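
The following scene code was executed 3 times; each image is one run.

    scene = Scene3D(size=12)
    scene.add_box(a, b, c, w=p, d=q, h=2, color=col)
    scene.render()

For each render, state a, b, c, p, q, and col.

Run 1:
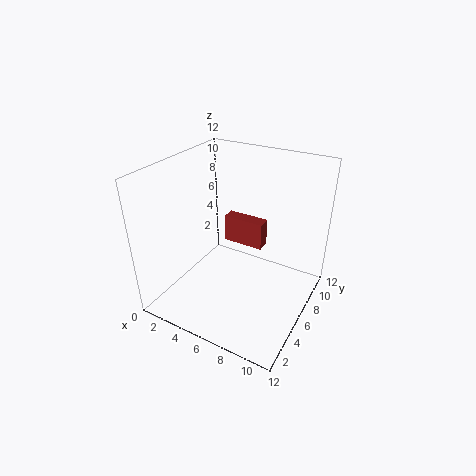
a = 6
b = 4
c = 7
p = 3
q = 1
col = 'brown'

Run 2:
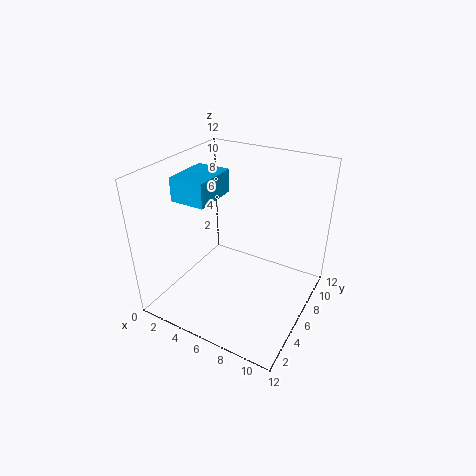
a = 1
b = 4
c = 9
p = 3
q = 4
col = 'deepskyblue'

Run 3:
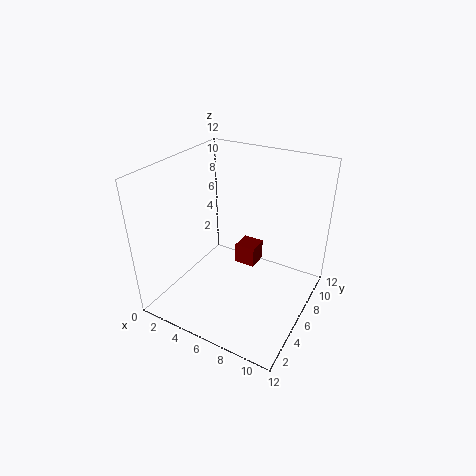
a = 4
b = 9
c = 1
p = 2
q = 2
col = 'maroon'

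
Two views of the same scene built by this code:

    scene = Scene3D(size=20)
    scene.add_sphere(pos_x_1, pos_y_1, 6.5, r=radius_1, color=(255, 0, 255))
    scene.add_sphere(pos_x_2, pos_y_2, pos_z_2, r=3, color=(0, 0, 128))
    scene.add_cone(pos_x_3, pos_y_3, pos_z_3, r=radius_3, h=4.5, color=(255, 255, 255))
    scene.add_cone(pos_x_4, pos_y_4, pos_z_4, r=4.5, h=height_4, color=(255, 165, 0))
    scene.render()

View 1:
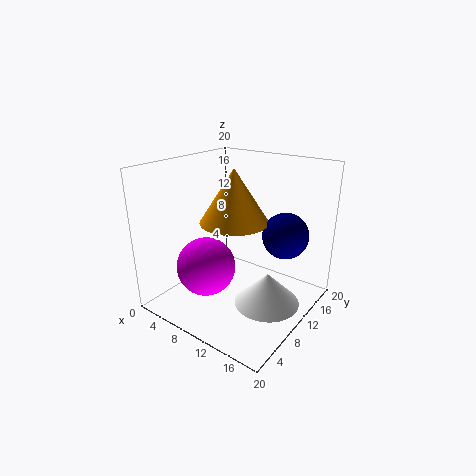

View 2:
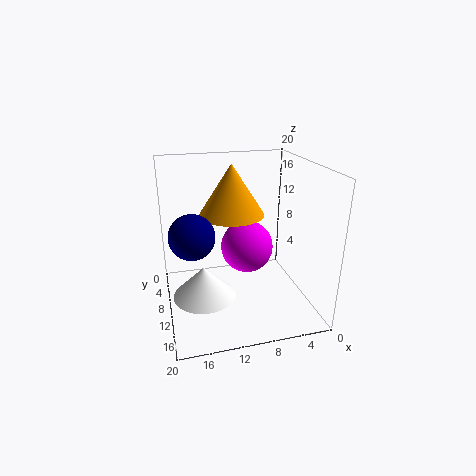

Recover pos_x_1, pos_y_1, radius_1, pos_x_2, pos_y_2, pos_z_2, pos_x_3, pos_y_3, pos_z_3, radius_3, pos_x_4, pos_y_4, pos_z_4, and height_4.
pos_x_1 = 7.5, pos_y_1 = 6, radius_1 = 4, pos_x_2 = 16.5, pos_y_2 = 11.5, pos_z_2 = 11.5, pos_x_3 = 15, pos_y_3 = 10, pos_z_3 = 1.5, radius_3 = 4.5, pos_x_4 = 10.5, pos_y_4 = 8.5, pos_z_4 = 13, height_4 = 7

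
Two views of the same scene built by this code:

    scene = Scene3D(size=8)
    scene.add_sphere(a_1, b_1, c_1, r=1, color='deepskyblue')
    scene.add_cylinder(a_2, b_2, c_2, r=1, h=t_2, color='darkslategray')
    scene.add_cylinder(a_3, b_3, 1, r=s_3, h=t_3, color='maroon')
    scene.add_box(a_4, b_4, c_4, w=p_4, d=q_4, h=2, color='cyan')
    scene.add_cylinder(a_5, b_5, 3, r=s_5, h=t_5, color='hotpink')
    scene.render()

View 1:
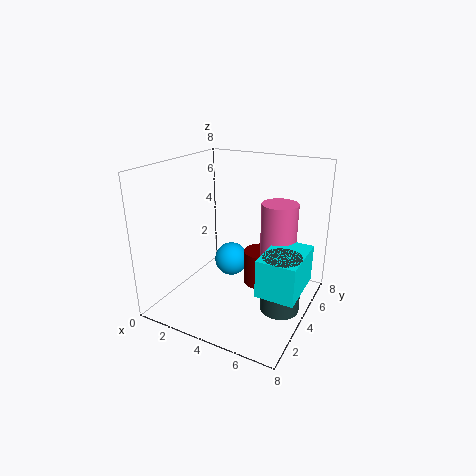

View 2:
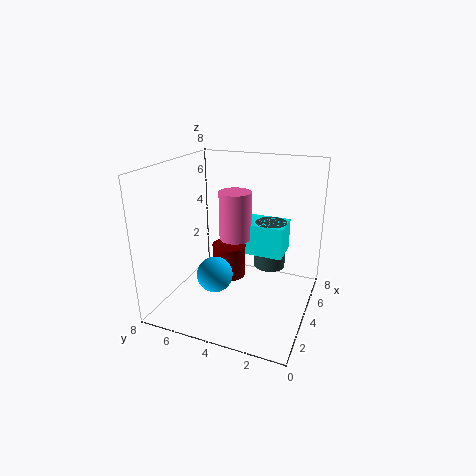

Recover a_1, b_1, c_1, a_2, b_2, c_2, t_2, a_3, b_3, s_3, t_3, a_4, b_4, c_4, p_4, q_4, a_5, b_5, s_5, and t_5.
a_1 = 3
b_1 = 5
c_1 = 2
a_2 = 7
b_2 = 3
c_2 = 1
t_2 = 3
a_3 = 5
b_3 = 5
s_3 = 1
t_3 = 2
a_4 = 6
b_4 = 2
c_4 = 2
p_4 = 2
q_4 = 3
a_5 = 6
b_5 = 5
s_5 = 1
t_5 = 3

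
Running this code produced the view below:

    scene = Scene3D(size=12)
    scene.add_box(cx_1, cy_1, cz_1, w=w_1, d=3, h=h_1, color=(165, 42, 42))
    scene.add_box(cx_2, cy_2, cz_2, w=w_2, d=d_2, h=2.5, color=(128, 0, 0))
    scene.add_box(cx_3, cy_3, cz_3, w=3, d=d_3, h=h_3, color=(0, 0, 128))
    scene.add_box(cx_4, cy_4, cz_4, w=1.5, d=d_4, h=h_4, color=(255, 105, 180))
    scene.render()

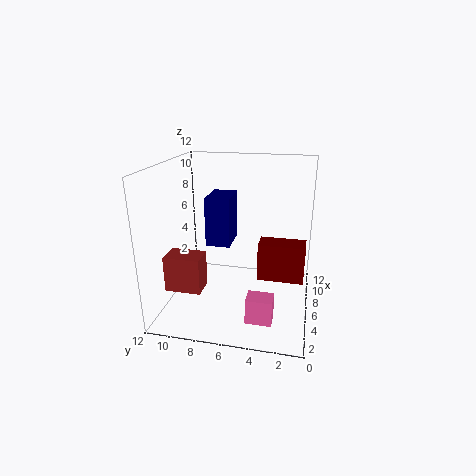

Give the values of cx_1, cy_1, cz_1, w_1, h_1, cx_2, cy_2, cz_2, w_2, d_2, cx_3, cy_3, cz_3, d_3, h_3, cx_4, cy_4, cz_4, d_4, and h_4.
cx_1 = 3, cy_1 = 8.5, cz_1 = 2, w_1 = 2, h_1 = 3, cx_2 = 0.5, cy_2 = 0.5, cz_2 = 5.5, w_2 = 1.5, d_2 = 3, cx_3 = 5, cy_3 = 6.5, cz_3 = 5.5, d_3 = 2, h_3 = 4, cx_4 = 1.5, cy_4 = 2.5, cz_4 = 1, d_4 = 2, h_4 = 2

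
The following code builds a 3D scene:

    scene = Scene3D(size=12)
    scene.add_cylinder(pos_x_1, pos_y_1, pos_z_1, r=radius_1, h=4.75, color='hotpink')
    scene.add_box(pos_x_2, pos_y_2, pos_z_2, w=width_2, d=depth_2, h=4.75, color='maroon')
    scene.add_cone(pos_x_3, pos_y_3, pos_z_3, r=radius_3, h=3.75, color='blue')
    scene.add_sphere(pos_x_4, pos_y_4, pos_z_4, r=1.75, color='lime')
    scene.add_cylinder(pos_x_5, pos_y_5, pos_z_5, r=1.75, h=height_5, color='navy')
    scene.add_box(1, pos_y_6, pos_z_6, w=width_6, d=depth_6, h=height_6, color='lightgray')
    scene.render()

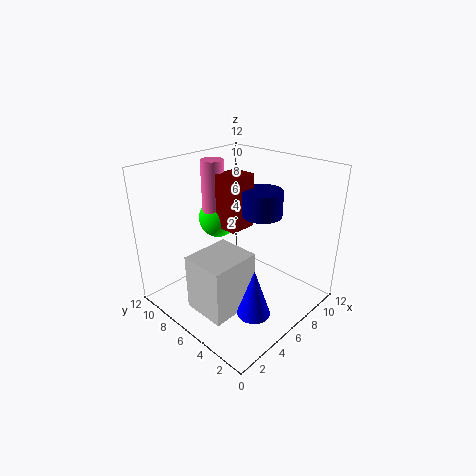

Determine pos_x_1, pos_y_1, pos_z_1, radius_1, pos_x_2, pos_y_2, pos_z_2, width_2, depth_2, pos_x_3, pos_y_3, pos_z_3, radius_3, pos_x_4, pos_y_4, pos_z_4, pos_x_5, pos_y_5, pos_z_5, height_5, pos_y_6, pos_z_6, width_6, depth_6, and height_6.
pos_x_1 = 6.75; pos_y_1 = 9.75; pos_z_1 = 7; radius_1 = 1; pos_x_2 = 6.25; pos_y_2 = 6.75; pos_z_2 = 6; width_2 = 2.5; depth_2 = 2.25; pos_x_3 = 3.5; pos_y_3 = 2; pos_z_3 = 2; radius_3 = 1.25; pos_x_4 = 7.25; pos_y_4 = 9.75; pos_z_4 = 6.25; pos_x_5 = 8.75; pos_y_5 = 5.75; pos_z_5 = 7.25; height_5 = 2.25; pos_y_6 = 3.25; pos_z_6 = 1.5; width_6 = 4; depth_6 = 3.5; height_6 = 4.5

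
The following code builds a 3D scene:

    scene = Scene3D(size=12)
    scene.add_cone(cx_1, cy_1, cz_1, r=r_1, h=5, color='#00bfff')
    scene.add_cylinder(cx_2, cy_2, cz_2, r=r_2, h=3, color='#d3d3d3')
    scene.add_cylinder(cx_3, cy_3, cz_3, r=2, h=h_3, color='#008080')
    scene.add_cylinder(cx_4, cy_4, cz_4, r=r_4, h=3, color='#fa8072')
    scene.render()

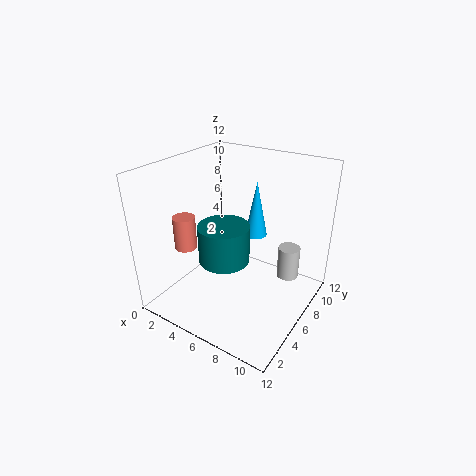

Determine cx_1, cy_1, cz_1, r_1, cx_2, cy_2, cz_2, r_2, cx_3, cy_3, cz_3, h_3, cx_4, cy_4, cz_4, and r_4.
cx_1 = 6, cy_1 = 9, cz_1 = 5, r_1 = 1, cx_2 = 9, cy_2 = 10, cz_2 = 1, r_2 = 1, cx_3 = 6, cy_3 = 4, cz_3 = 5, h_3 = 3, cx_4 = 1, cy_4 = 5, cz_4 = 4, r_4 = 1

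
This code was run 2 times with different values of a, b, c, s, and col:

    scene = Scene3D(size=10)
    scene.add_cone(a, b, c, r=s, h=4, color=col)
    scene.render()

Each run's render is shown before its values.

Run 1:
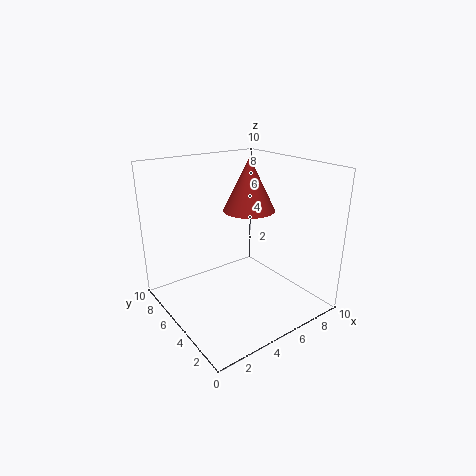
a = 7.5; b = 7; c = 6; s = 2; col = 'brown'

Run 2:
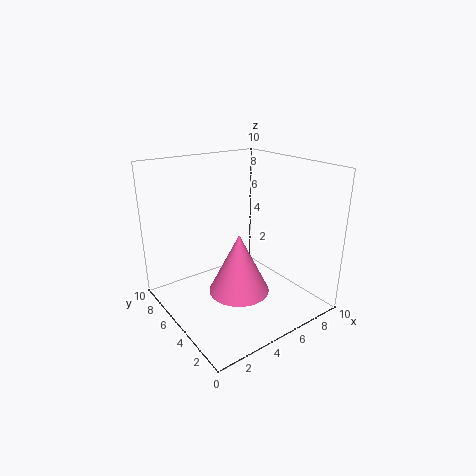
a = 4; b = 3.5; c = 2; s = 2; col = 'hotpink'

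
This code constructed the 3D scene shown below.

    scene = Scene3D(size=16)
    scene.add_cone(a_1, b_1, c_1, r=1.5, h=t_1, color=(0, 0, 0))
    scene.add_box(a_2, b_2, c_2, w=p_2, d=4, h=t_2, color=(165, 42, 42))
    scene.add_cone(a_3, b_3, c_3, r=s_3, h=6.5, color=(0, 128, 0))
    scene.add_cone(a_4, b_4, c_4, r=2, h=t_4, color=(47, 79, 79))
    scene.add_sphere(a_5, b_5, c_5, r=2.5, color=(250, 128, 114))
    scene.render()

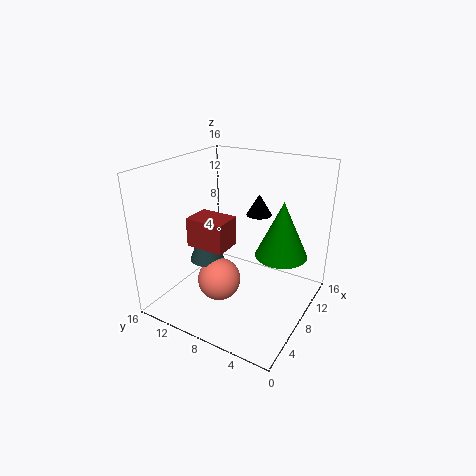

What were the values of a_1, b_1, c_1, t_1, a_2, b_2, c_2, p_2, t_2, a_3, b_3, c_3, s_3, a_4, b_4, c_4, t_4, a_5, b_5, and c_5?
a_1 = 12
b_1 = 7.5
c_1 = 9.5
t_1 = 2.5
a_2 = 3
b_2 = 7
c_2 = 8.5
p_2 = 3
t_2 = 3
a_3 = 11
b_3 = 4
c_3 = 5.5
s_3 = 3
a_4 = 7.5
b_4 = 12
c_4 = 4.5
t_4 = 5
a_5 = 7
b_5 = 10
c_5 = 2.5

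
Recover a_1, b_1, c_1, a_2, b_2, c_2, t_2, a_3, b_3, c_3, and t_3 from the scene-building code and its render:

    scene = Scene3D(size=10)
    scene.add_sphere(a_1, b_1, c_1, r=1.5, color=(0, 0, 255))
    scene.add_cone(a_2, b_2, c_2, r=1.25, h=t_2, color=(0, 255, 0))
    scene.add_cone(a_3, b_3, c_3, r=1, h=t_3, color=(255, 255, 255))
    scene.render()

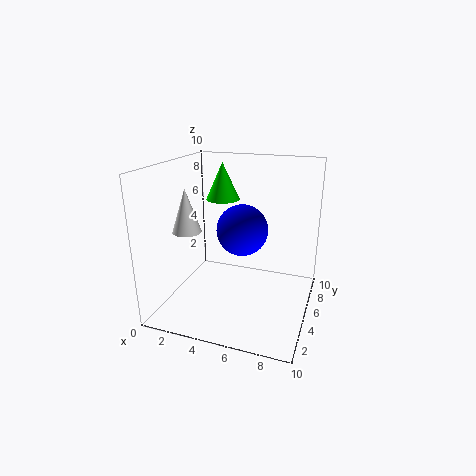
a_1 = 6.25
b_1 = 2.25
c_1 = 6.75
a_2 = 3
b_2 = 7.25
c_2 = 7
t_2 = 2.75
a_3 = 1.75
b_3 = 3.75
c_3 = 5.5
t_3 = 3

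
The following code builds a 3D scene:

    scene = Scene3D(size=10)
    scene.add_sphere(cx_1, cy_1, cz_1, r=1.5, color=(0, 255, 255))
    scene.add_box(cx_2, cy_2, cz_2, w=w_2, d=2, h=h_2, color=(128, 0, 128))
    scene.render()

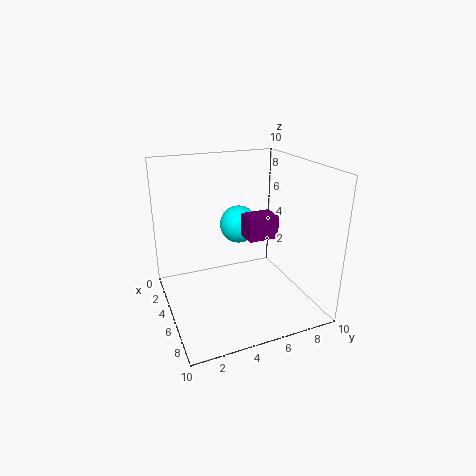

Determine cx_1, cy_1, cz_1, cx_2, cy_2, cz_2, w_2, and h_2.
cx_1 = 1.5; cy_1 = 6.5; cz_1 = 4.5; cx_2 = 5.5; cy_2 = 5; cz_2 = 5.5; w_2 = 1.5; h_2 = 1.5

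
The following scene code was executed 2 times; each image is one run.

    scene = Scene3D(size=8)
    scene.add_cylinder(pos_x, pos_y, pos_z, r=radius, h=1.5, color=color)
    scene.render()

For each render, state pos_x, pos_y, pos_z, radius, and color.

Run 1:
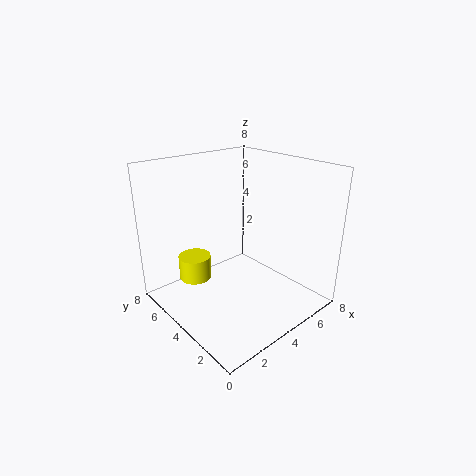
pos_x = 3; pos_y = 7; pos_z = 0.5; radius = 1; color = 'yellow'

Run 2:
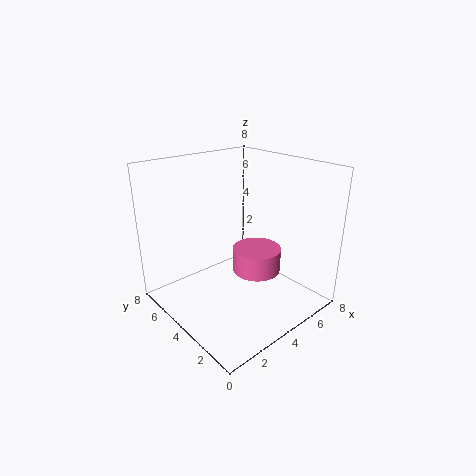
pos_x = 6; pos_y = 4.5; pos_z = 1; radius = 1.5; color = 'hotpink'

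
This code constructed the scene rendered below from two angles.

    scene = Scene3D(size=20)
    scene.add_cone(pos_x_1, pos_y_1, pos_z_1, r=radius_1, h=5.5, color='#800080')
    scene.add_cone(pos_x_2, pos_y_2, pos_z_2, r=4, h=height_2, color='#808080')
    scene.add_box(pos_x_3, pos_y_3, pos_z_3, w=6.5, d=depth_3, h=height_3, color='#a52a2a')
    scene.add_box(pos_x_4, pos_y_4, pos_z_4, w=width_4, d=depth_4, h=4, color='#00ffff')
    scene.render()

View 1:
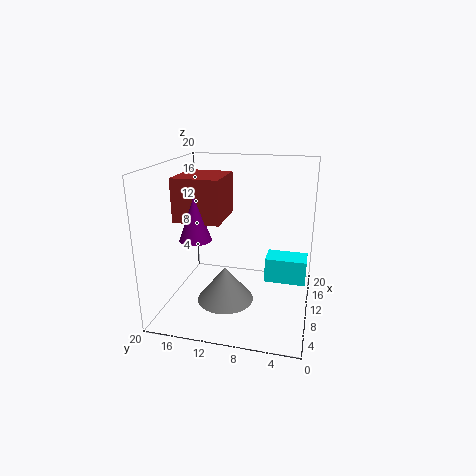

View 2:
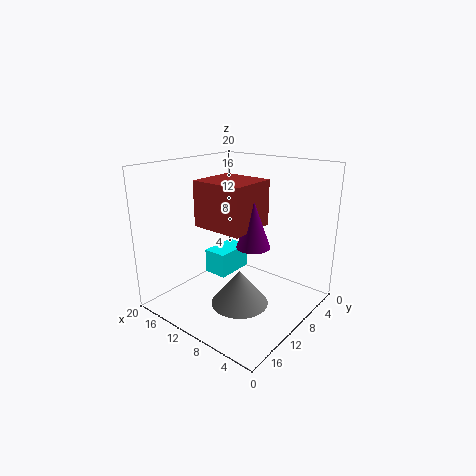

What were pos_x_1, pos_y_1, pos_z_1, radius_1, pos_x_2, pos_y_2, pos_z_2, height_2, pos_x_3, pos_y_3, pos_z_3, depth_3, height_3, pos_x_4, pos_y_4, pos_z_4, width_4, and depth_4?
pos_x_1 = 4.5; pos_y_1 = 14; pos_z_1 = 11.5; radius_1 = 2; pos_x_2 = 8.5; pos_y_2 = 11.5; pos_z_2 = 1; height_2 = 5; pos_x_3 = 4.5; pos_y_3 = 11; pos_z_3 = 13.5; depth_3 = 6; height_3 = 5.5; pos_x_4 = 15.5; pos_y_4 = 0.5; pos_z_4 = 0.5; width_4 = 4; depth_4 = 6.5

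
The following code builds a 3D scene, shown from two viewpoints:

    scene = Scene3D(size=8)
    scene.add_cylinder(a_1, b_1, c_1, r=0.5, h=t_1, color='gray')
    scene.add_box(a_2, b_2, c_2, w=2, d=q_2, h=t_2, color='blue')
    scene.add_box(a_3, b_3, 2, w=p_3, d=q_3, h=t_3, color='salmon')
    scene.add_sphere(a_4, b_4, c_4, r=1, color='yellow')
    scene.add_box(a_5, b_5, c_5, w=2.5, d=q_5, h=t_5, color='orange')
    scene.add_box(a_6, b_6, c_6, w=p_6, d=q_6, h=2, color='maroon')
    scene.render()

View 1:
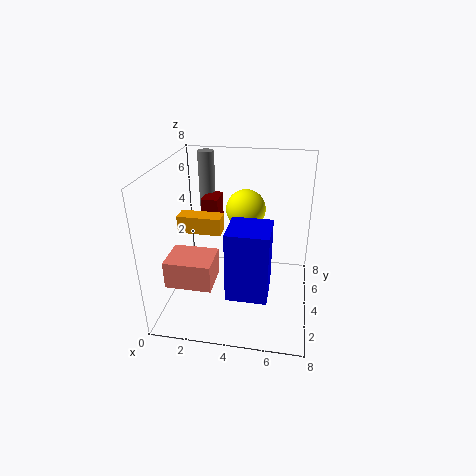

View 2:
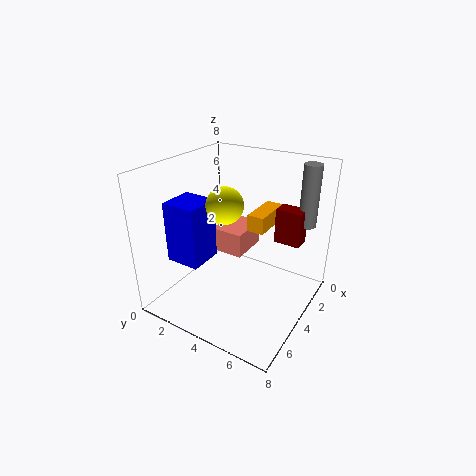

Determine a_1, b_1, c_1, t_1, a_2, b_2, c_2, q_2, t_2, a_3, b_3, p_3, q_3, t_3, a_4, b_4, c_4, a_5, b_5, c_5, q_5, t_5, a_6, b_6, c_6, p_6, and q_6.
a_1 = 1.5; b_1 = 7; c_1 = 4.5; t_1 = 3.5; a_2 = 4; b_2 = 0.5; c_2 = 2.5; q_2 = 2; t_2 = 3.5; a_3 = 0.5; b_3 = 1.5; p_3 = 2.5; q_3 = 2; t_3 = 1.5; a_4 = 4.5; b_4 = 3.5; c_4 = 6; a_5 = 0.5; b_5 = 4; c_5 = 4; q_5 = 1; t_5 = 1; a_6 = 1.5; b_6 = 5.5; c_6 = 3.5; p_6 = 1; q_6 = 1.5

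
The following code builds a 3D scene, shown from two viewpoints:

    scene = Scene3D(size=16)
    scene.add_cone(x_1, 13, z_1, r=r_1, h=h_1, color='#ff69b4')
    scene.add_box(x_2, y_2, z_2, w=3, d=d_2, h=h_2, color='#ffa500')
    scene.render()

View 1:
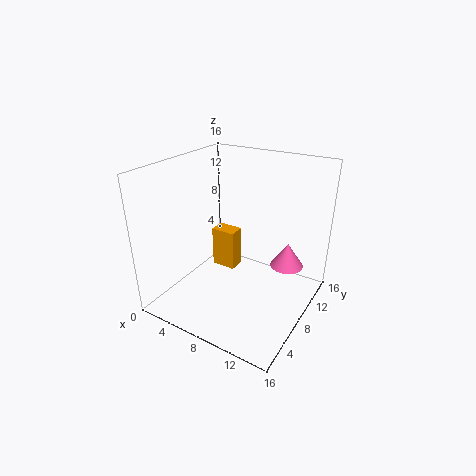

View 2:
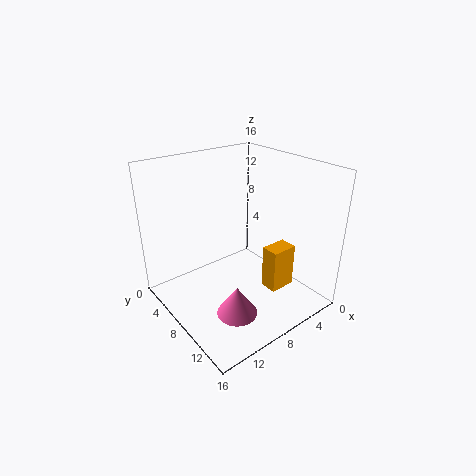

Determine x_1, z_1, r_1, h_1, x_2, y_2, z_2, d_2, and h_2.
x_1 = 12
z_1 = 3
r_1 = 2
h_1 = 3
x_2 = 3
y_2 = 10
z_2 = 2
d_2 = 2
h_2 = 5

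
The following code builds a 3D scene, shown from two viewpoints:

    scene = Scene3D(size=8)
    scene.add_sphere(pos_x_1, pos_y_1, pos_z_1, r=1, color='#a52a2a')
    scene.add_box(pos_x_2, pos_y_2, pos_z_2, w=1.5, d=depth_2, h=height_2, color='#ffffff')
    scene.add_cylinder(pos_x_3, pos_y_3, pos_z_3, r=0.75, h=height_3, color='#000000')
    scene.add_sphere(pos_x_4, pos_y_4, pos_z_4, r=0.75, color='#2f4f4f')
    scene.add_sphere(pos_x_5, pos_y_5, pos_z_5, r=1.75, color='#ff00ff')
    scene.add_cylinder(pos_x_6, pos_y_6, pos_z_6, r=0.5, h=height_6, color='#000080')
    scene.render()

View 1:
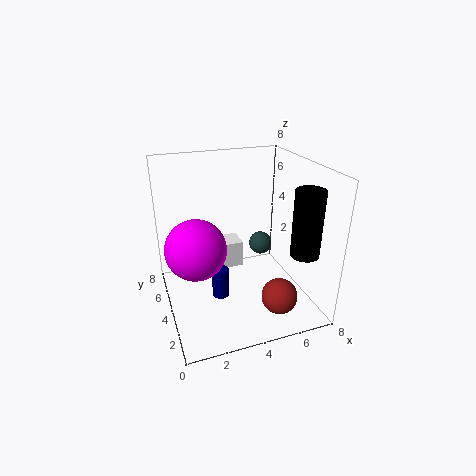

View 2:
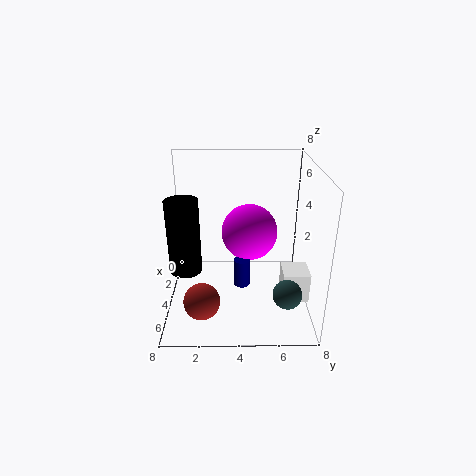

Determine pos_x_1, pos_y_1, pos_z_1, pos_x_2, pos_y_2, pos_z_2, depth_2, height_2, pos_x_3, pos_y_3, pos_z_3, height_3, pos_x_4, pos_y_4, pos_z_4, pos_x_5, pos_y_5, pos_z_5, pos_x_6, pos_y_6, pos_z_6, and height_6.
pos_x_1 = 5.75; pos_y_1 = 2; pos_z_1 = 1; pos_x_2 = 3.75; pos_y_2 = 6.5; pos_z_2 = 0.5; depth_2 = 1.5; height_2 = 1.75; pos_x_3 = 6.75; pos_y_3 = 1.5; pos_z_3 = 3.75; height_3 = 3.5; pos_x_4 = 6.5; pos_y_4 = 6.5; pos_z_4 = 2; pos_x_5 = 1.75; pos_y_5 = 4.75; pos_z_5 = 3.25; pos_x_6 = 3; pos_y_6 = 4.25; pos_z_6 = 0.25; height_6 = 1.75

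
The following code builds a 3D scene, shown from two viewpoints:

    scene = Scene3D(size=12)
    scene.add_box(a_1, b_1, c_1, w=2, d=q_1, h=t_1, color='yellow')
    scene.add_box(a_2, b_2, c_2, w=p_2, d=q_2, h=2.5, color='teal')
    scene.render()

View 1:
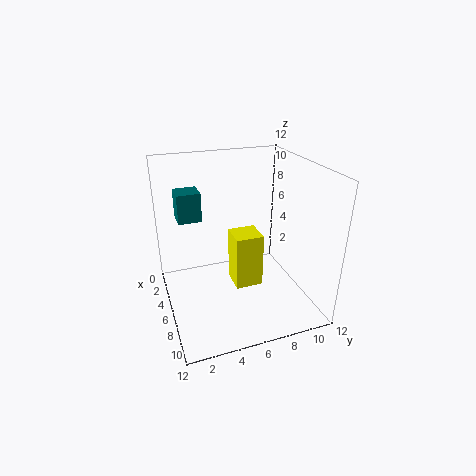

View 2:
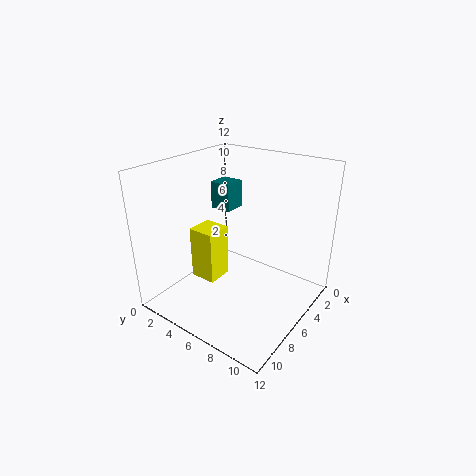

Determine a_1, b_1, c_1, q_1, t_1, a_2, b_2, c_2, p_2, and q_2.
a_1 = 8; b_1 = 4.5; c_1 = 4; q_1 = 2; t_1 = 4; a_2 = 2; b_2 = 1.5; c_2 = 7; p_2 = 2; q_2 = 2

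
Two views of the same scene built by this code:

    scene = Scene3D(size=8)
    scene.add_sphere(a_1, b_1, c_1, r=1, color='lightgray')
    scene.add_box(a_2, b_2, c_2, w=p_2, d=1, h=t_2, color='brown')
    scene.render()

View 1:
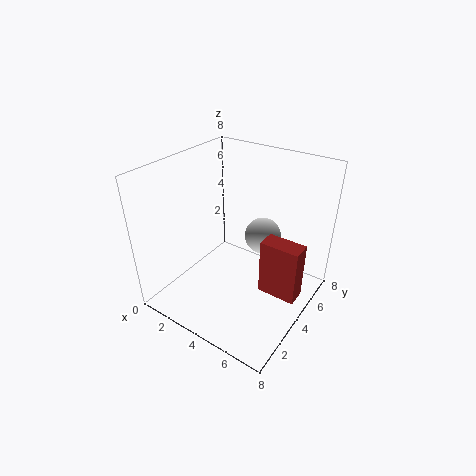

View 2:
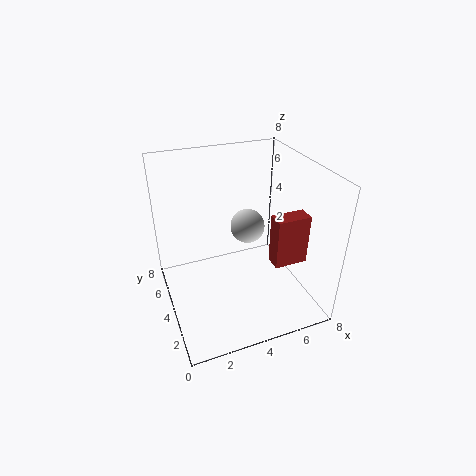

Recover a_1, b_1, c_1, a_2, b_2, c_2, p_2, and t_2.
a_1 = 5, b_1 = 5, c_1 = 4, a_2 = 6, b_2 = 3, c_2 = 2, p_2 = 2, t_2 = 3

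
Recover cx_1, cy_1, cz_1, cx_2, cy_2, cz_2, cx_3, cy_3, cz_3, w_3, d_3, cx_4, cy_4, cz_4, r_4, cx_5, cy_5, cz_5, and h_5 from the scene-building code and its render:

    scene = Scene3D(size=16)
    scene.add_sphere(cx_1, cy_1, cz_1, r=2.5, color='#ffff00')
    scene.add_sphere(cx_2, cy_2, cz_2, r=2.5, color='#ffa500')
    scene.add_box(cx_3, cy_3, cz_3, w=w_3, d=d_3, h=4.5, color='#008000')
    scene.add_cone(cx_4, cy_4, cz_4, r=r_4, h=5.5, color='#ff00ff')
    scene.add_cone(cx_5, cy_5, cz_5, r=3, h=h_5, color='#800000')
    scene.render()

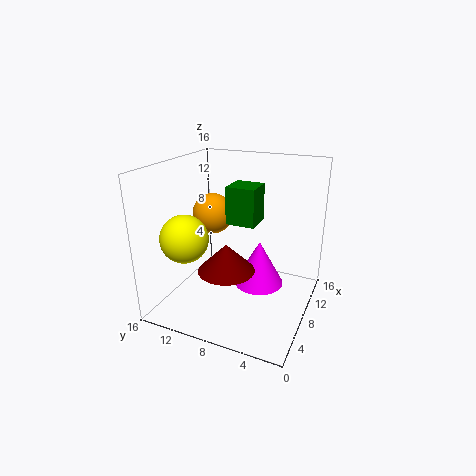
cx_1 = 3.5
cy_1 = 12
cz_1 = 9
cx_2 = 11.5
cy_2 = 13
cz_2 = 9
cx_3 = 10
cy_3 = 7
cz_3 = 8.5
w_3 = 3.5
d_3 = 3.5
cx_4 = 11
cy_4 = 6.5
cz_4 = 1
r_4 = 3
cx_5 = 5
cy_5 = 8
cz_5 = 5.5
h_5 = 3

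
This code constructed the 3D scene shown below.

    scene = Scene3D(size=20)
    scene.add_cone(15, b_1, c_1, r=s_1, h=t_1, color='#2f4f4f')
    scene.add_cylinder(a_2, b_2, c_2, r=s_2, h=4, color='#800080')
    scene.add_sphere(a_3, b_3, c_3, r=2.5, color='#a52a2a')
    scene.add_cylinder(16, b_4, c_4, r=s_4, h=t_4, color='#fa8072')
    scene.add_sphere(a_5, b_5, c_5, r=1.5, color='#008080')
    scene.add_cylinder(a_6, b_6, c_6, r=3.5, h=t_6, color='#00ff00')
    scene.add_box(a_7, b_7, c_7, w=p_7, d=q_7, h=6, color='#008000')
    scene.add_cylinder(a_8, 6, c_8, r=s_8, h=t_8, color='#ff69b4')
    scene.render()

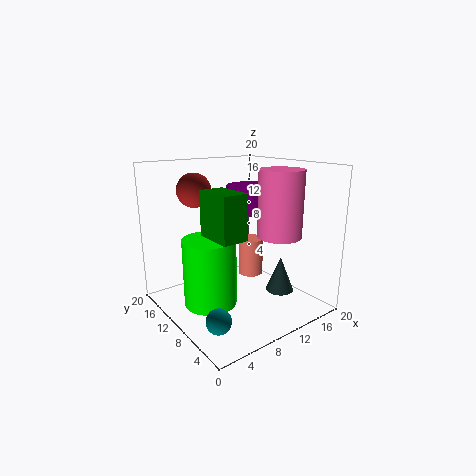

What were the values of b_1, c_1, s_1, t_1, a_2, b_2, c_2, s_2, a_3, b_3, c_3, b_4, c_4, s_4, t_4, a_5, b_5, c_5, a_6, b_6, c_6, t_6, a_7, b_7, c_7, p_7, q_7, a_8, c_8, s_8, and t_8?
b_1 = 6.5
c_1 = 2
s_1 = 2
t_1 = 5
a_2 = 14.5
b_2 = 13
c_2 = 12.5
s_2 = 3.5
a_3 = 7
b_3 = 16.5
c_3 = 16
b_4 = 14.5
c_4 = 1.5
s_4 = 2
t_4 = 6
a_5 = 2
b_5 = 3
c_5 = 3.5
a_6 = 5
b_6 = 9.5
c_6 = 2
t_6 = 9
a_7 = 5
b_7 = 6
c_7 = 11
p_7 = 3.5
q_7 = 5.5
a_8 = 14
c_8 = 10.5
s_8 = 3
t_8 = 9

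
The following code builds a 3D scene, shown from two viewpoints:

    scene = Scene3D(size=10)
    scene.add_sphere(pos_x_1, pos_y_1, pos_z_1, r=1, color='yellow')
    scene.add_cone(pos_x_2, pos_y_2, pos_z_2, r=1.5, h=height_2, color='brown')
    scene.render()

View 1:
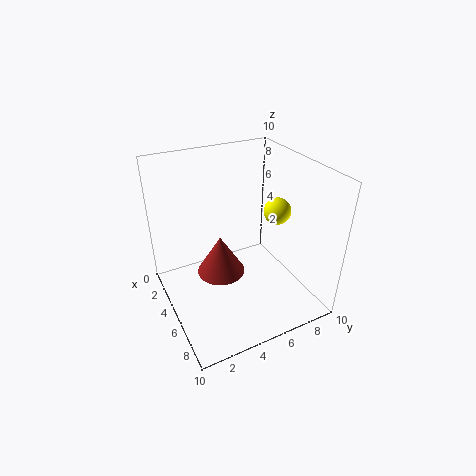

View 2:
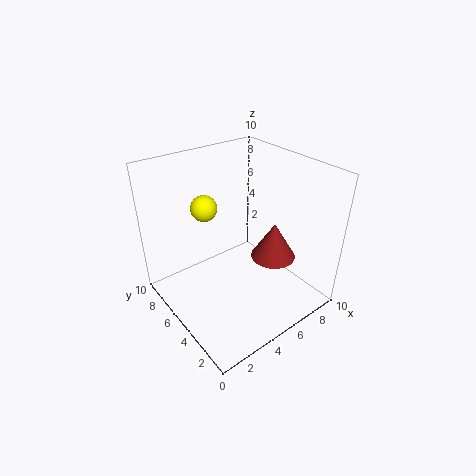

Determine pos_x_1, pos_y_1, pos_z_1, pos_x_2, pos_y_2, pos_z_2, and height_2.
pos_x_1 = 4.5
pos_y_1 = 8.5
pos_z_1 = 6
pos_x_2 = 6.5
pos_y_2 = 3
pos_z_2 = 4
height_2 = 2.5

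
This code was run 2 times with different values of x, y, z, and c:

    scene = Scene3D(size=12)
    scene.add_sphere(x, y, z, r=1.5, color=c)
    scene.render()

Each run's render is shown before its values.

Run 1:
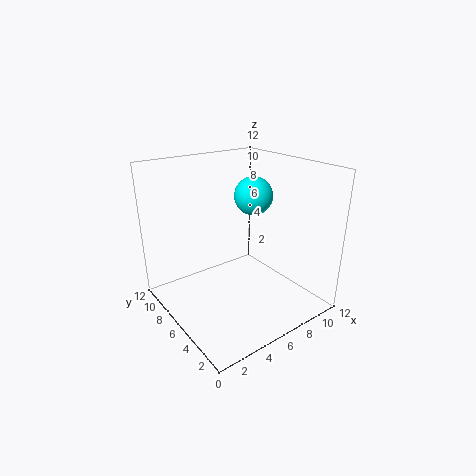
x = 6.75
y = 5
z = 9.75
c = 'cyan'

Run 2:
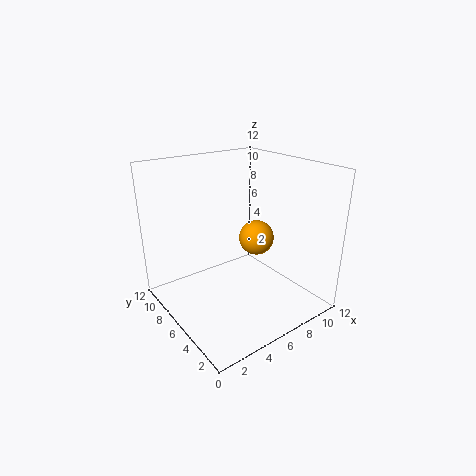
x = 8
y = 6
z = 5.5
c = 'orange'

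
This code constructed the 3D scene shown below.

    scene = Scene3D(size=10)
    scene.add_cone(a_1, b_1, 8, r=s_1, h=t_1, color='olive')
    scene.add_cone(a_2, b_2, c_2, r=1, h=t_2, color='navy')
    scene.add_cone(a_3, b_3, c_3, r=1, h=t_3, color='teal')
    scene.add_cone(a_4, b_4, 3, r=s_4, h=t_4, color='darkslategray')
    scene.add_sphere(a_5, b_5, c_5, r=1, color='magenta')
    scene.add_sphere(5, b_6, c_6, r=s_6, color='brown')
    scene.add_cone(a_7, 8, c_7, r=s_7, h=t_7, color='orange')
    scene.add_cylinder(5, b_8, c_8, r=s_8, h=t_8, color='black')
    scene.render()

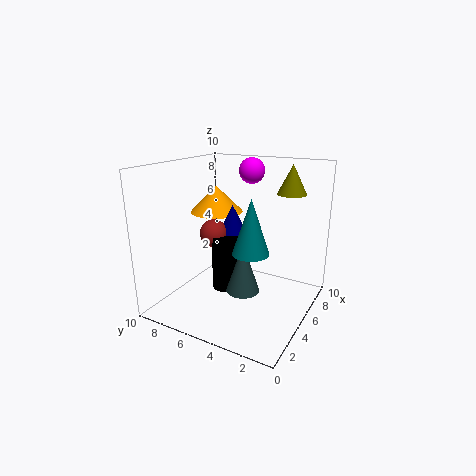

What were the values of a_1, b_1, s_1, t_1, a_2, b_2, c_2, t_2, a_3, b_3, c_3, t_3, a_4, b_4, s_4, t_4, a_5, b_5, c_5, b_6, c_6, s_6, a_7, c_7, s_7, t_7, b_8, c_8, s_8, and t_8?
a_1 = 7; b_1 = 2; s_1 = 1; t_1 = 2; a_2 = 6; b_2 = 6; c_2 = 5; t_2 = 2; a_3 = 1; b_3 = 2; c_3 = 6; t_3 = 3; a_4 = 2; b_4 = 3; s_4 = 1; t_4 = 3; a_5 = 9; b_5 = 6; c_5 = 9; b_6 = 7; c_6 = 5; s_6 = 1; a_7 = 7; c_7 = 6; s_7 = 2; t_7 = 2; b_8 = 6; c_8 = 1; s_8 = 1; t_8 = 4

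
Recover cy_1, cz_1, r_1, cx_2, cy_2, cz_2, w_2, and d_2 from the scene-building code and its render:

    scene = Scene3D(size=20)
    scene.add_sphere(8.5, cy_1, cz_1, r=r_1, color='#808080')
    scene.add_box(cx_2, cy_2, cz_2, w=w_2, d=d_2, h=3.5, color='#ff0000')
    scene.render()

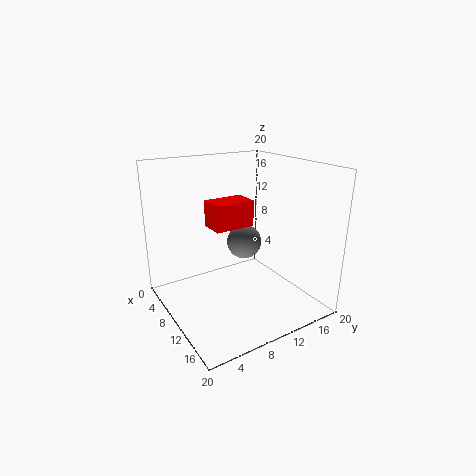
cy_1 = 12; cz_1 = 8.5; r_1 = 2.5; cx_2 = 8; cy_2 = 6; cz_2 = 12; w_2 = 3.5; d_2 = 5.5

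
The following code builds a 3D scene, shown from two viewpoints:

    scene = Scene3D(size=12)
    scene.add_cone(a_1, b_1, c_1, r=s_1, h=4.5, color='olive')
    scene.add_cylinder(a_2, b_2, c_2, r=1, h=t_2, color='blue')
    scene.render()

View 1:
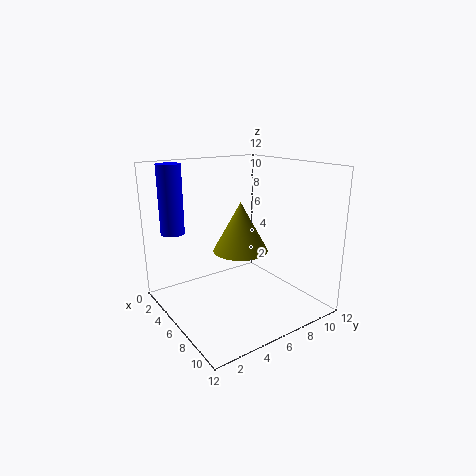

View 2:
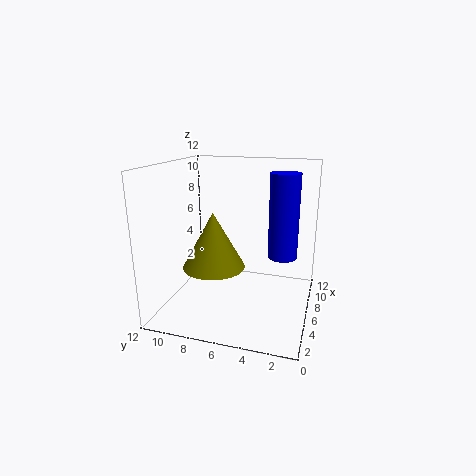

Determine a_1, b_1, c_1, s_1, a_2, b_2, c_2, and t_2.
a_1 = 4.25; b_1 = 7.5; c_1 = 4; s_1 = 2.5; a_2 = 2.5; b_2 = 1.75; c_2 = 6.25; t_2 = 5.75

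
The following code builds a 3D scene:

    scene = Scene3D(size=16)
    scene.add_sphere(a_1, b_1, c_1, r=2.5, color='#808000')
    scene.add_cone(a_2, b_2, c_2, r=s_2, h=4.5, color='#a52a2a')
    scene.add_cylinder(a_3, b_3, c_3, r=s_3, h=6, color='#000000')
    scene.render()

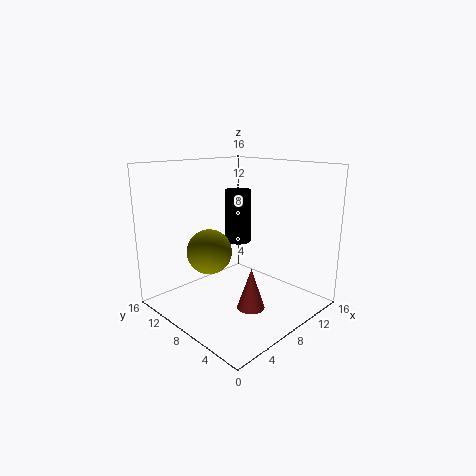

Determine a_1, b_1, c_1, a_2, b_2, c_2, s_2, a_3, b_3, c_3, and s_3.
a_1 = 5.5, b_1 = 10, c_1 = 6.5, a_2 = 7, b_2 = 5, c_2 = 1, s_2 = 1.5, a_3 = 9.5, b_3 = 9.5, c_3 = 7, s_3 = 1.5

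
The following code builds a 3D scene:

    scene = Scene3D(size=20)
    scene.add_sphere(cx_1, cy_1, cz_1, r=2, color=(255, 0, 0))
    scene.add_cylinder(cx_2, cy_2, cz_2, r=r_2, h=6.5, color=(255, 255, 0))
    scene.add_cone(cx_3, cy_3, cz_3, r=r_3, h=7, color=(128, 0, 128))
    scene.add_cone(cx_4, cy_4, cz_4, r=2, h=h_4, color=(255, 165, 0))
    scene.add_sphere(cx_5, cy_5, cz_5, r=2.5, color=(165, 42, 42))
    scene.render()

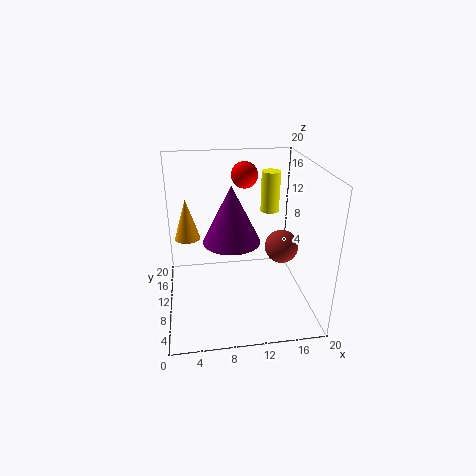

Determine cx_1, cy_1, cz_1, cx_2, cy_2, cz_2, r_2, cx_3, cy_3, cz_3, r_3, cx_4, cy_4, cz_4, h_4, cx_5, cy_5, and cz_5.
cx_1 = 12, cy_1 = 16.5, cz_1 = 17, cx_2 = 16.5, cy_2 = 18, cz_2 = 10.5, r_2 = 1.5, cx_3 = 8.5, cy_3 = 5.5, cz_3 = 12, r_3 = 3.5, cx_4 = 3, cy_4 = 17, cz_4 = 7, h_4 = 6.5, cx_5 = 17, cy_5 = 12, cz_5 = 7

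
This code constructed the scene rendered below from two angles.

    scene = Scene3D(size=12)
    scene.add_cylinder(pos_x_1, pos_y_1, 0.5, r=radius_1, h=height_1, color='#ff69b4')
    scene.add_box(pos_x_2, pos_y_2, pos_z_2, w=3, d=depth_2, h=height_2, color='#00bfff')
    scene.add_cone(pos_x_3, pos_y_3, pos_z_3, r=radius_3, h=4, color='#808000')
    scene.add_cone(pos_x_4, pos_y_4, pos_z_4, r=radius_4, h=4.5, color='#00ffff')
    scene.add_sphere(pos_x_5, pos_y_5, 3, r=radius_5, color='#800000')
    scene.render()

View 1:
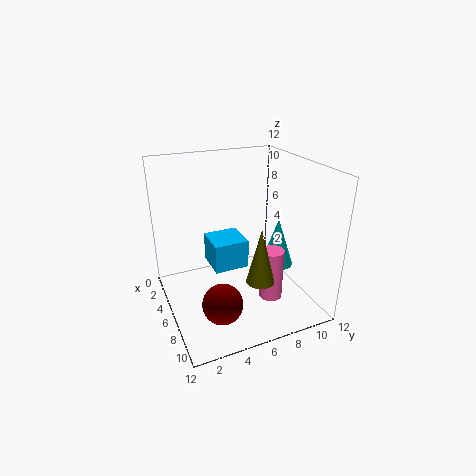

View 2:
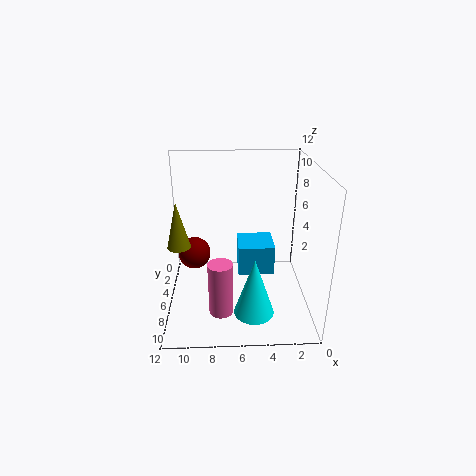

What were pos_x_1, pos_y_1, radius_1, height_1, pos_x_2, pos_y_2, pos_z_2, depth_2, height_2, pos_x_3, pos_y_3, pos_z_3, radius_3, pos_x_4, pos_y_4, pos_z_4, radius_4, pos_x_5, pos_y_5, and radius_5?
pos_x_1 = 7.5
pos_y_1 = 8.5
radius_1 = 1
height_1 = 4.5
pos_x_2 = 3
pos_y_2 = 4
pos_z_2 = 3
depth_2 = 3
height_2 = 2.5
pos_x_3 = 11
pos_y_3 = 5.5
pos_z_3 = 5
radius_3 = 1
pos_x_4 = 5
pos_y_4 = 10.5
pos_z_4 = 2
radius_4 = 1.5
pos_x_5 = 10
pos_y_5 = 3
radius_5 = 1.5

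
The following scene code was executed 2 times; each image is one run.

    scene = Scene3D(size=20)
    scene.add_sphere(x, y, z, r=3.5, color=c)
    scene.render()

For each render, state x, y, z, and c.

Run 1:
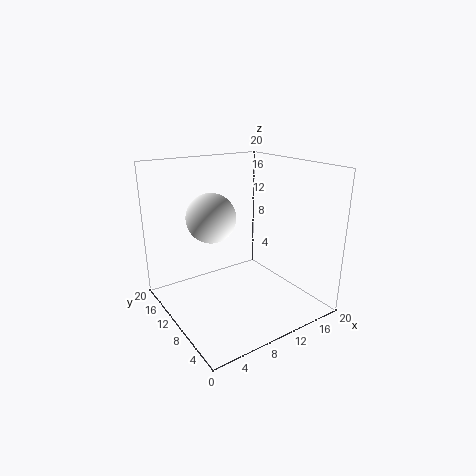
x = 7.5; y = 13; z = 12.5; c = 'white'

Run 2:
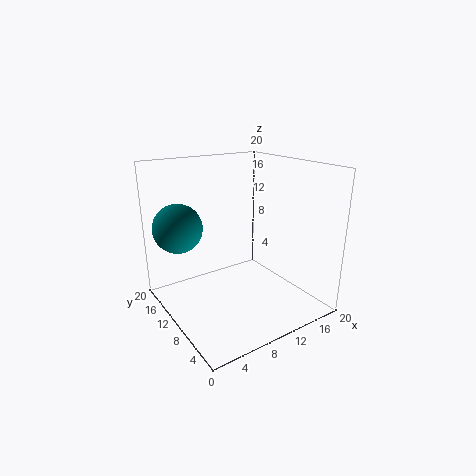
x = 3.5; y = 15.5; z = 11; c = 'teal'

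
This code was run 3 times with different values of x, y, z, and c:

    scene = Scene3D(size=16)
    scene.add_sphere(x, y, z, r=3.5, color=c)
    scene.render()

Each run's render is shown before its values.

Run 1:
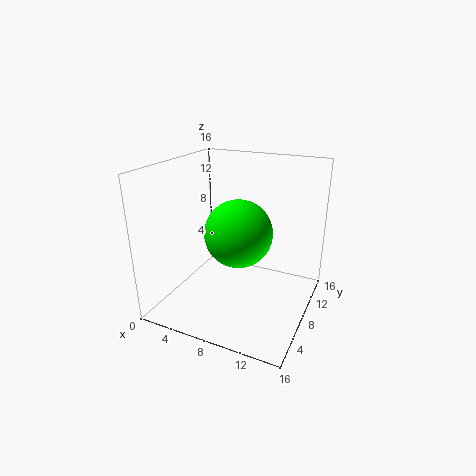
x = 9
y = 6
z = 9.5
c = 'lime'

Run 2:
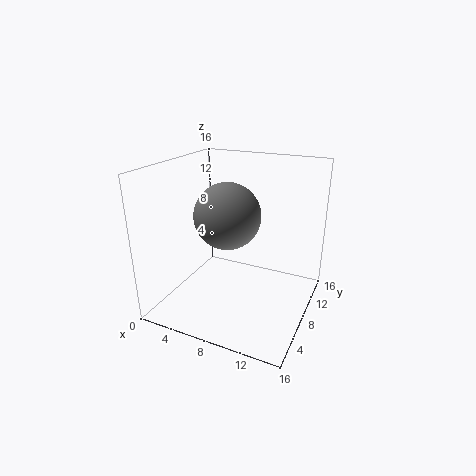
x = 7.5
y = 6.5
z = 11
c = 'gray'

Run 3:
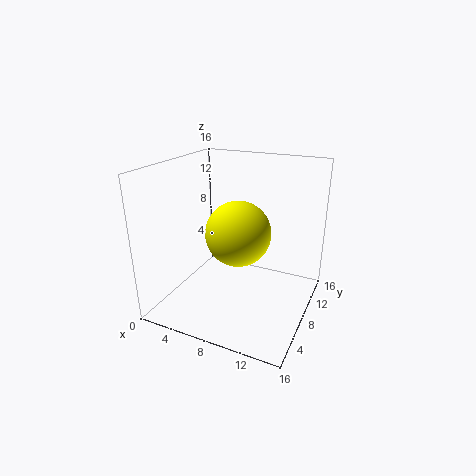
x = 8.5
y = 7
z = 9
c = 'yellow'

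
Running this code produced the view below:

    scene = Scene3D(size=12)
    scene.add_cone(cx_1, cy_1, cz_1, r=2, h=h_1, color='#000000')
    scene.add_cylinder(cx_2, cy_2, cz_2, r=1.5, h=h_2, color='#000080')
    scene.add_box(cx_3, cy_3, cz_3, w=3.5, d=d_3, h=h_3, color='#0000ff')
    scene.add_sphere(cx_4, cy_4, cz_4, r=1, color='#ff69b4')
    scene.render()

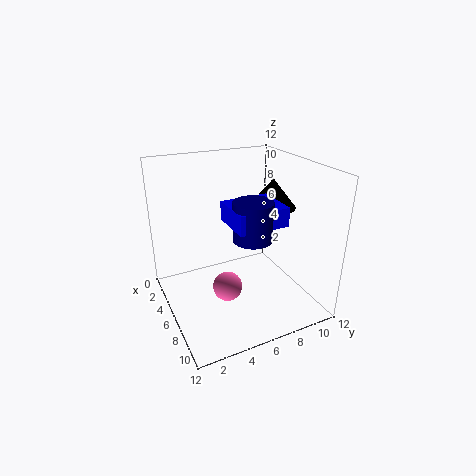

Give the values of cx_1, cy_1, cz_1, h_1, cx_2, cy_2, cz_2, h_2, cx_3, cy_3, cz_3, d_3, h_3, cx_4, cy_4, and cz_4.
cx_1 = 5.5; cy_1 = 9.5; cz_1 = 8; h_1 = 2.5; cx_2 = 8.5; cy_2 = 6; cz_2 = 7; h_2 = 3; cx_3 = 6; cy_3 = 4.5; cz_3 = 8; d_3 = 4; h_3 = 1.5; cx_4 = 10.5; cy_4 = 3; cz_4 = 5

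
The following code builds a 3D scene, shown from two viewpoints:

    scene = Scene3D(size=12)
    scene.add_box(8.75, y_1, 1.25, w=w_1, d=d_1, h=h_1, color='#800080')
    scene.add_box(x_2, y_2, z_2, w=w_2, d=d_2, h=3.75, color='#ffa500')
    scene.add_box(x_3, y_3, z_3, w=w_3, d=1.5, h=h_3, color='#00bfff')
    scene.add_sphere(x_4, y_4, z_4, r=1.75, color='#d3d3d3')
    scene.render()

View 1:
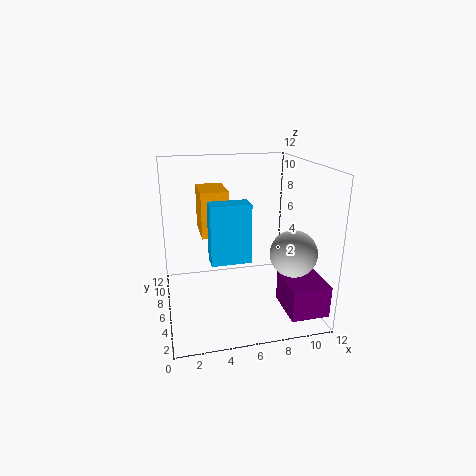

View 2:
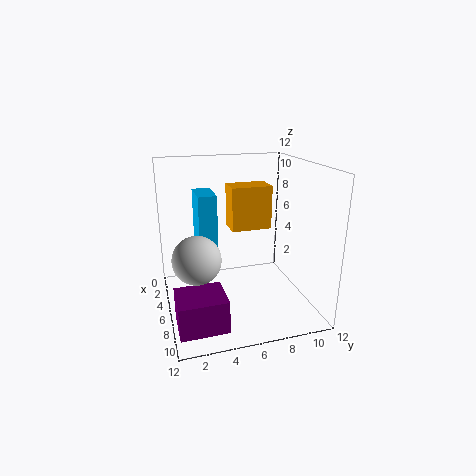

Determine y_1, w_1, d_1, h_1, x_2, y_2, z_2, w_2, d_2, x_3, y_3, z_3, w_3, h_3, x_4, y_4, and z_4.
y_1 = 0.25, w_1 = 3, d_1 = 3.5, h_1 = 2.5, x_2 = 3, y_2 = 5.75, z_2 = 6.25, w_2 = 2.25, d_2 = 3.5, x_3 = 3.25, y_3 = 2.75, z_3 = 5.25, w_3 = 3, h_3 = 4.5, x_4 = 9.25, y_4 = 2, z_4 = 6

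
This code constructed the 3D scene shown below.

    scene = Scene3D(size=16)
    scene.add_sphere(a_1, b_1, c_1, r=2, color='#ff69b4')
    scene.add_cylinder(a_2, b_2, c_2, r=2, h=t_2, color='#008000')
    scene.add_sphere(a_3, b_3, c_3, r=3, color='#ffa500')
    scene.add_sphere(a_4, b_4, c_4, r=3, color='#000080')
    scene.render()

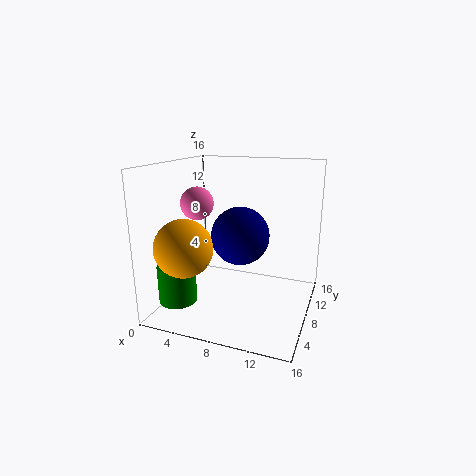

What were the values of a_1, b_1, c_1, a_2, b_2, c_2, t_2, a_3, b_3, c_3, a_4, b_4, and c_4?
a_1 = 2
b_1 = 10
c_1 = 11
a_2 = 3
b_2 = 3
c_2 = 2
t_2 = 4
a_3 = 4
b_3 = 3
c_3 = 8
a_4 = 9
b_4 = 6
c_4 = 9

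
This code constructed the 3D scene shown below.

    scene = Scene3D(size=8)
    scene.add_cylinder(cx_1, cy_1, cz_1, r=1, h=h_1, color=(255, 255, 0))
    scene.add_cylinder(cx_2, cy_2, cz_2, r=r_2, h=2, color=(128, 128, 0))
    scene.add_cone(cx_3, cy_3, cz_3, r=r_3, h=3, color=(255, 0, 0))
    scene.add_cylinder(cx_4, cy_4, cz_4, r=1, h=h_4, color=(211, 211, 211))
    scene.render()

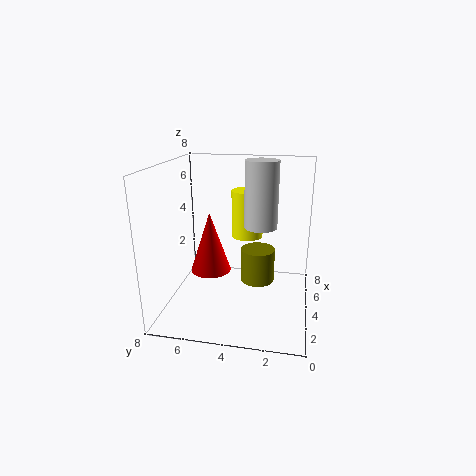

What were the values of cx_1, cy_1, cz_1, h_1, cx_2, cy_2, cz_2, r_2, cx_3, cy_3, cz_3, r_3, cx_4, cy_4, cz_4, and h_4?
cx_1 = 7, cy_1 = 4, cz_1 = 3, h_1 = 3, cx_2 = 5, cy_2 = 3, cz_2 = 1, r_2 = 1, cx_3 = 2, cy_3 = 5, cz_3 = 3, r_3 = 1, cx_4 = 6, cy_4 = 3, cz_4 = 4, h_4 = 4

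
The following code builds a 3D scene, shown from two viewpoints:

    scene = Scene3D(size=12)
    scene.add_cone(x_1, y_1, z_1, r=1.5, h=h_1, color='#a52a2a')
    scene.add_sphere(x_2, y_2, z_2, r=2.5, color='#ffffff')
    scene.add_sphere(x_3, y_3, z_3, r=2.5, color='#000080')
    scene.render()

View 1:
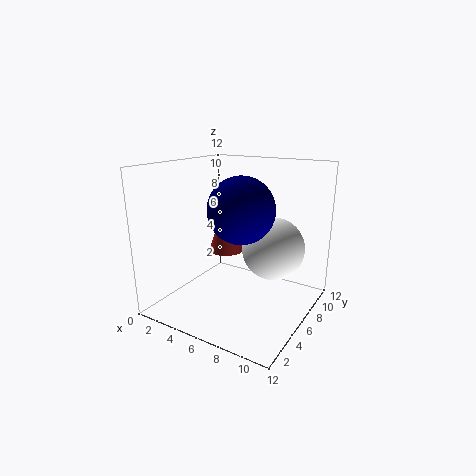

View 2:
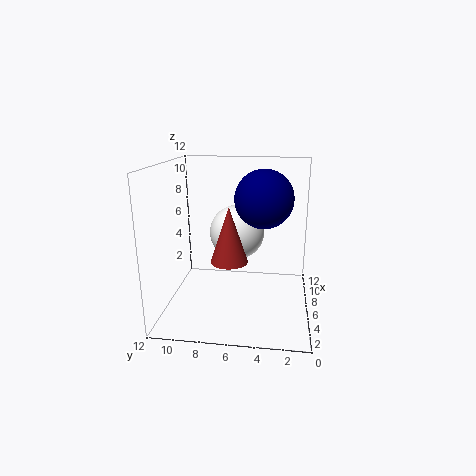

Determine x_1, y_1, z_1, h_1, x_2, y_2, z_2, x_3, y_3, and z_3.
x_1 = 4.5
y_1 = 6.5
z_1 = 4.5
h_1 = 4.5
x_2 = 9
y_2 = 6.5
z_2 = 5.5
x_3 = 7.5
y_3 = 4
z_3 = 9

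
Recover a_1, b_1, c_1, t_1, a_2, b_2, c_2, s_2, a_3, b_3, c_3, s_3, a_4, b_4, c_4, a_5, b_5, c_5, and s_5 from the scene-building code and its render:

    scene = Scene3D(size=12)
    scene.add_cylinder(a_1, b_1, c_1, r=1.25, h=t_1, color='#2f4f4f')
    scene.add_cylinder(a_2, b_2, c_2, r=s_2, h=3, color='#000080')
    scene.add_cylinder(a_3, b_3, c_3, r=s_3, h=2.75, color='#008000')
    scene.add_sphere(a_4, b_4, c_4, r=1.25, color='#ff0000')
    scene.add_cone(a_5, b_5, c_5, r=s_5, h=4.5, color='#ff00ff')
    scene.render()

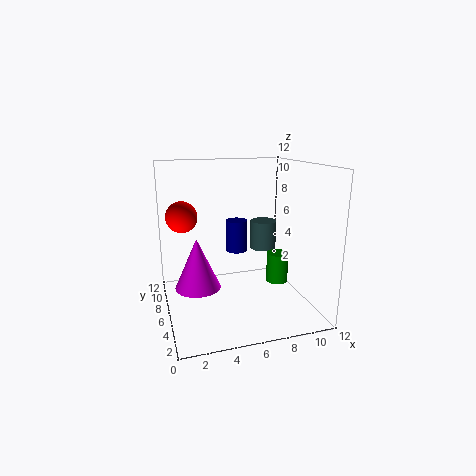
a_1 = 9.75
b_1 = 9.75
c_1 = 3.5
t_1 = 2.75
a_2 = 7
b_2 = 9.75
c_2 = 3.5
s_2 = 1
a_3 = 10.25
b_3 = 7.25
c_3 = 1
s_3 = 1
a_4 = 1.5
b_4 = 6.5
c_4 = 8
a_5 = 2.75
b_5 = 7.5
c_5 = 1.25
s_5 = 2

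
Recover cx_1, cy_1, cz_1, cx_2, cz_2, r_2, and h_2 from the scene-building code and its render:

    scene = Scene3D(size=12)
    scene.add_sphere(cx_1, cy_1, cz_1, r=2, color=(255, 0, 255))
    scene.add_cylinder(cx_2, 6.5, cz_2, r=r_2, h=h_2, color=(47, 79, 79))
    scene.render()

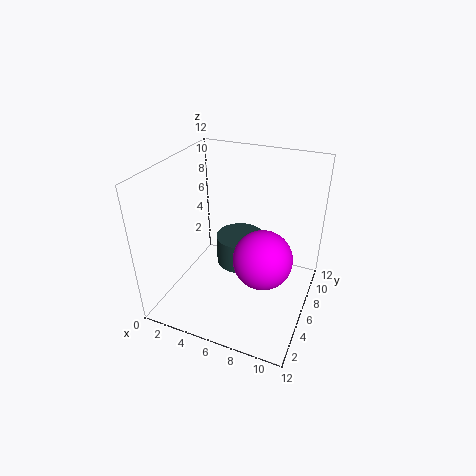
cx_1 = 9.5; cy_1 = 2; cz_1 = 7.5; cx_2 = 6; cz_2 = 3.5; r_2 = 2; h_2 = 2.5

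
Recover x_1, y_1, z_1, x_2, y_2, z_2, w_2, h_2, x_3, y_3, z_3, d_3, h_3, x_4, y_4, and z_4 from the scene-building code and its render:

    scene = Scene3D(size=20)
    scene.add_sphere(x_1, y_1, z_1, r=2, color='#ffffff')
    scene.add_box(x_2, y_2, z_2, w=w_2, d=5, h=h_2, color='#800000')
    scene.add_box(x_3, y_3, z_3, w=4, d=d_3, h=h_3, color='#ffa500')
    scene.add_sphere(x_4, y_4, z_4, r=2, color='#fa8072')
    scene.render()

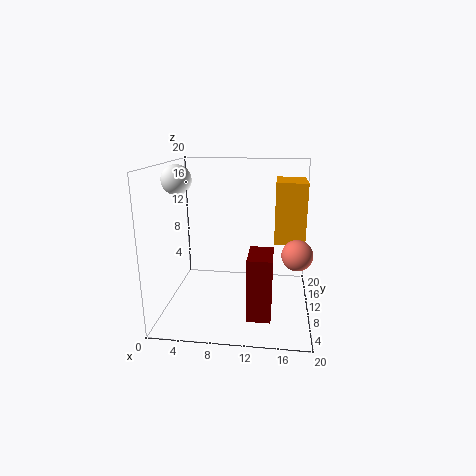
x_1 = 2, y_1 = 9, z_1 = 18, x_2 = 12, y_2 = 2, z_2 = 2, w_2 = 3, h_2 = 8, x_3 = 15, y_3 = 8, z_3 = 10, d_3 = 6, h_3 = 8, x_4 = 18, y_4 = 7, z_4 = 9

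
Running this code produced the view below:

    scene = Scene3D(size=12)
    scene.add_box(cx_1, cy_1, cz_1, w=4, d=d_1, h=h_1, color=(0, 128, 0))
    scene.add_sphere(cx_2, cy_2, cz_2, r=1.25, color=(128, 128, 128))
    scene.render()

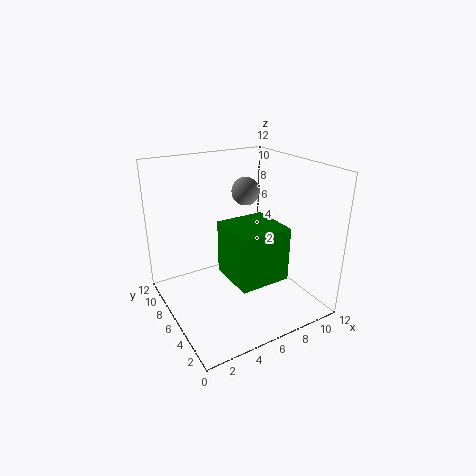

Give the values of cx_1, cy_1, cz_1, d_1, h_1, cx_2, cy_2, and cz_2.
cx_1 = 4
cy_1 = 1.75
cz_1 = 3.75
d_1 = 4
h_1 = 4.25
cx_2 = 8.25
cy_2 = 8.5
cz_2 = 9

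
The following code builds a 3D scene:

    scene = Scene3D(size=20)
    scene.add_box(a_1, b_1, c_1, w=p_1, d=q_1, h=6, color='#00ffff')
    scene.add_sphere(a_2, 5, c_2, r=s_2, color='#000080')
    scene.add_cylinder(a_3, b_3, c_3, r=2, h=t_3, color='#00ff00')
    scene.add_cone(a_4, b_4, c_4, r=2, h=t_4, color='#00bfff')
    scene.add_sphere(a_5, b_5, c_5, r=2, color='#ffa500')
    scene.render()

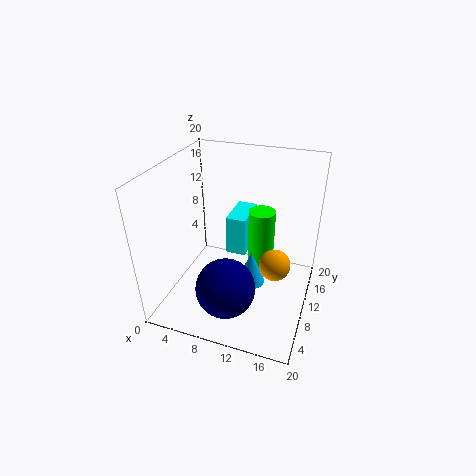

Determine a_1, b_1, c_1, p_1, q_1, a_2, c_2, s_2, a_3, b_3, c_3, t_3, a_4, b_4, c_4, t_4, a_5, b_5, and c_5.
a_1 = 7, b_1 = 13, c_1 = 5, p_1 = 3, q_1 = 6, a_2 = 10, c_2 = 5, s_2 = 4, a_3 = 12, b_3 = 15, c_3 = 3, t_3 = 9, a_4 = 12, b_4 = 10, c_4 = 3, t_4 = 5, a_5 = 16, b_5 = 7, c_5 = 9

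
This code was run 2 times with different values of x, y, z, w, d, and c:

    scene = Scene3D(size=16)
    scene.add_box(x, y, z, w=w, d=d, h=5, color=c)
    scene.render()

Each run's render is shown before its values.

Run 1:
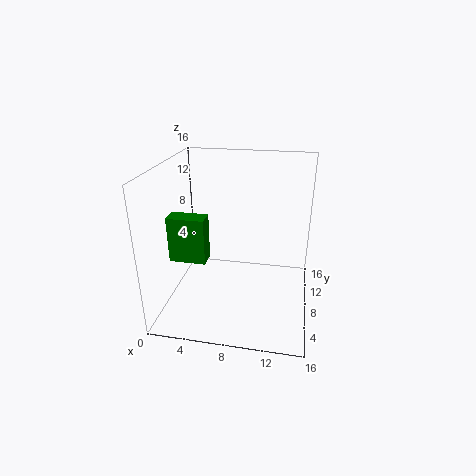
x = 1, y = 5, z = 6, w = 4, d = 2, c = 'green'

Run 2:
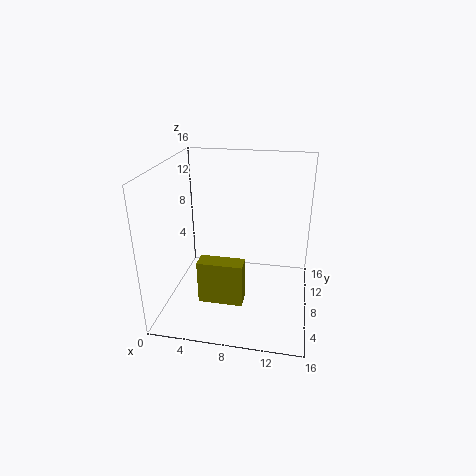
x = 4, y = 5, z = 1, w = 5, d = 2, c = 'olive'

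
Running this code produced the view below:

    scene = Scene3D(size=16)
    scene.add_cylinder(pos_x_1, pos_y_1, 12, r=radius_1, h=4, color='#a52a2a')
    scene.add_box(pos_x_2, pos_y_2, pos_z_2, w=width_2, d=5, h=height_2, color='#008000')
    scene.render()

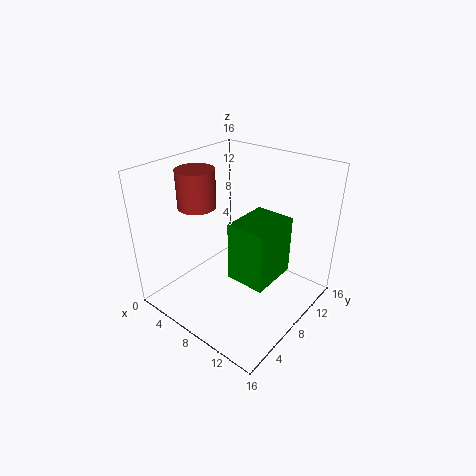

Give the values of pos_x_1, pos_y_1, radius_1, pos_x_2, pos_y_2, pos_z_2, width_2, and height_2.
pos_x_1 = 5, pos_y_1 = 5, radius_1 = 2, pos_x_2 = 10, pos_y_2 = 4, pos_z_2 = 6, width_2 = 4, height_2 = 6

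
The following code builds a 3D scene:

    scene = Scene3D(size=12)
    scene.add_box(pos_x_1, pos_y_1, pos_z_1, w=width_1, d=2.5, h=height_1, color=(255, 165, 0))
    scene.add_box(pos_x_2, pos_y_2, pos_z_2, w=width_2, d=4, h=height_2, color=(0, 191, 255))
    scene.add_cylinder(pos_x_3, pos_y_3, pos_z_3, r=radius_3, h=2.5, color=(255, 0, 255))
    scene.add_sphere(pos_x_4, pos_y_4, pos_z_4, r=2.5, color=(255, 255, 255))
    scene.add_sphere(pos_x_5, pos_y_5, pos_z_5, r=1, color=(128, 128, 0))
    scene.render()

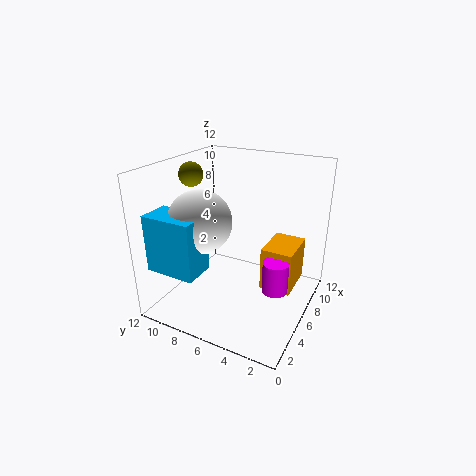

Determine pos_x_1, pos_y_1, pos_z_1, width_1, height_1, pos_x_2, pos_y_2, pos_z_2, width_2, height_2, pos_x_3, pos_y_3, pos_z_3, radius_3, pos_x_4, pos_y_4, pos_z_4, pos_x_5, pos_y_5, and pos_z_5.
pos_x_1 = 5; pos_y_1 = 1; pos_z_1 = 2.5; width_1 = 3.5; height_1 = 3.5; pos_x_2 = 0.5; pos_y_2 = 7; pos_z_2 = 4.5; width_2 = 2.5; height_2 = 4.5; pos_x_3 = 4.5; pos_y_3 = 2; pos_z_3 = 3; radius_3 = 1; pos_x_4 = 3.5; pos_y_4 = 8; pos_z_4 = 8; pos_x_5 = 5.5; pos_y_5 = 10; pos_z_5 = 11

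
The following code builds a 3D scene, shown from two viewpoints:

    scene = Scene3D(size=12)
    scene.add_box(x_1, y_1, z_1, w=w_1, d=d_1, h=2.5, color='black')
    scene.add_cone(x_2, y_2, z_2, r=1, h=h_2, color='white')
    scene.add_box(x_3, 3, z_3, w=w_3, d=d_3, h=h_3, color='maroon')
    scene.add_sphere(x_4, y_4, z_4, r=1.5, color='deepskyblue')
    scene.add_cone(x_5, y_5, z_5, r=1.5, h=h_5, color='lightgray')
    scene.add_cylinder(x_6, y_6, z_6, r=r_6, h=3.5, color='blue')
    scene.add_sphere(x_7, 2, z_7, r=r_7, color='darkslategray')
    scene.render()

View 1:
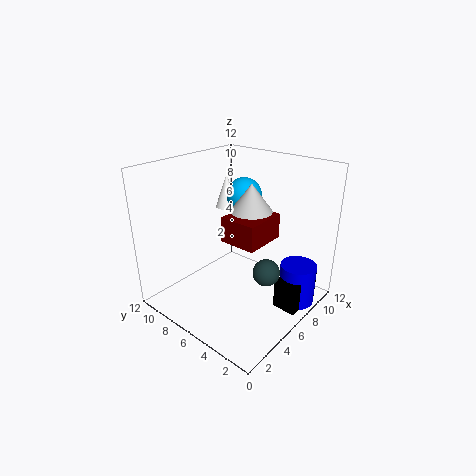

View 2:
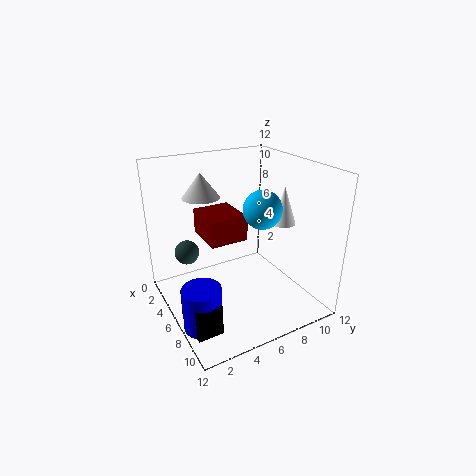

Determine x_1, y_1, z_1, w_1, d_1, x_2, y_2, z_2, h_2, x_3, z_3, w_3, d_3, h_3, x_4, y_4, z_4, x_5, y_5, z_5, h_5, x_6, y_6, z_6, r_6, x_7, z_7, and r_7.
x_1 = 6.5
y_1 = 0.5
z_1 = 0.5
w_1 = 3.5
d_1 = 2
x_2 = 8
y_2 = 9
z_2 = 7.5
h_2 = 3
x_3 = 4
z_3 = 6.5
w_3 = 3.5
d_3 = 3
h_3 = 2
x_4 = 8
y_4 = 7
z_4 = 9
x_5 = 4.5
y_5 = 3.5
z_5 = 9.5
h_5 = 2
x_6 = 8.5
y_6 = 1.5
z_6 = 0.5
r_6 = 1.5
x_7 = 4.5
z_7 = 5
r_7 = 1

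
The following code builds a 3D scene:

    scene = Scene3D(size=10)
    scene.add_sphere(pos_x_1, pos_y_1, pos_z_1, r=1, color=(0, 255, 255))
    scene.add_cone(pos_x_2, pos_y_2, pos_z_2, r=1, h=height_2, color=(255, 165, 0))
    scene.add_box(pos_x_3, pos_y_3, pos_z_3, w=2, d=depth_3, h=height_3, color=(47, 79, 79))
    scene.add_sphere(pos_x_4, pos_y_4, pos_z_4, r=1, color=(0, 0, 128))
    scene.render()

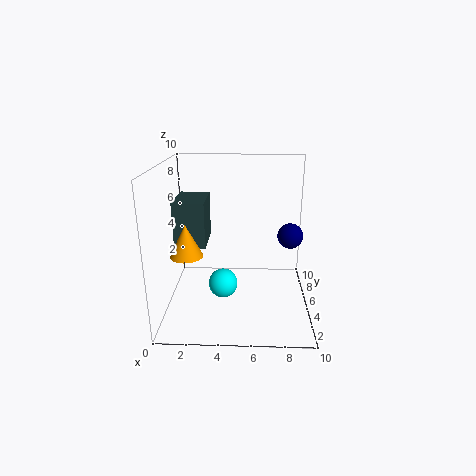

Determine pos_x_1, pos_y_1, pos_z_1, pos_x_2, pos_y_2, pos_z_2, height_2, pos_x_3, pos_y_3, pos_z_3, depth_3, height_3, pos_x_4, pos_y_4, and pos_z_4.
pos_x_1 = 4, pos_y_1 = 4, pos_z_1 = 2, pos_x_2 = 2, pos_y_2 = 2, pos_z_2 = 5, height_2 = 2, pos_x_3 = 1, pos_y_3 = 3, pos_z_3 = 5, depth_3 = 3, height_3 = 3, pos_x_4 = 9, pos_y_4 = 8, pos_z_4 = 4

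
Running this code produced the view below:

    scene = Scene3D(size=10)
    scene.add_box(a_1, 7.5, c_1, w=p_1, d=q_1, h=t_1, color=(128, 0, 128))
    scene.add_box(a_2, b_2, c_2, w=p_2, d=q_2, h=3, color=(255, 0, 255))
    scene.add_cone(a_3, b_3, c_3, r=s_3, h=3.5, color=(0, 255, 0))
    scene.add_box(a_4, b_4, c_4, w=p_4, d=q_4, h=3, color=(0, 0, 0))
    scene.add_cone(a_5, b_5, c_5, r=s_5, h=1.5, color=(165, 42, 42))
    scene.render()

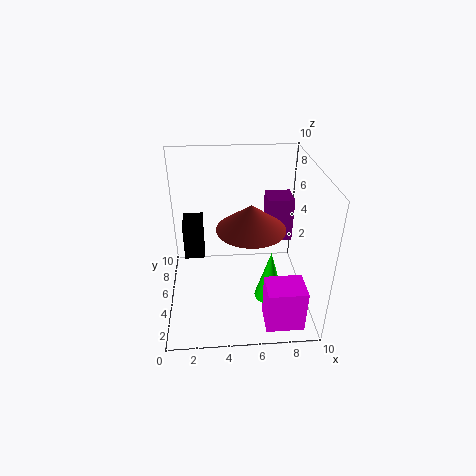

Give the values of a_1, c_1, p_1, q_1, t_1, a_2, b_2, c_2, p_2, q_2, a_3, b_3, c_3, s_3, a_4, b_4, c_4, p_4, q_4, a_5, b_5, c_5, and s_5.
a_1 = 7.5, c_1 = 3, p_1 = 2, q_1 = 2, t_1 = 3.5, a_2 = 6.5, b_2 = 0.5, c_2 = 0.5, p_2 = 2.5, q_2 = 2, a_3 = 7, b_3 = 3, c_3 = 1.5, s_3 = 1, a_4 = 1, b_4 = 7, c_4 = 2, p_4 = 1.5, q_4 = 2, a_5 = 5.5, b_5 = 2, c_5 = 7.5, s_5 = 2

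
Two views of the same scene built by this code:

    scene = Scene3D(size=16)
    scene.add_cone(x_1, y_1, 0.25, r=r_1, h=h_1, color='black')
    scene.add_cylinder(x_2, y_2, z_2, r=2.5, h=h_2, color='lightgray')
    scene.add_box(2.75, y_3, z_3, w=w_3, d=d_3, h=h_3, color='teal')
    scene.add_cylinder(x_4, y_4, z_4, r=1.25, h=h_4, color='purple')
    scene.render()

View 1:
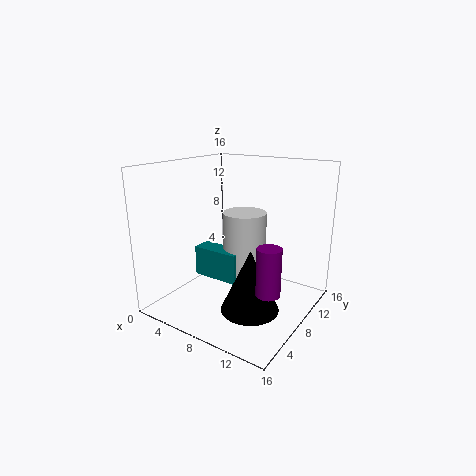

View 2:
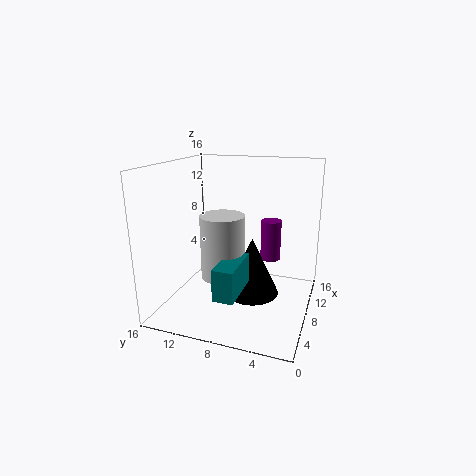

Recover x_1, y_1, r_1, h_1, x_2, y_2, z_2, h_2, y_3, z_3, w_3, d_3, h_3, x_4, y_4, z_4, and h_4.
x_1 = 10.25; y_1 = 7; r_1 = 3.25; h_1 = 7; x_2 = 7.75; y_2 = 9.75; z_2 = 3.25; h_2 = 7.25; y_3 = 6.75; z_3 = 2.75; w_3 = 5.5; d_3 = 2.25; h_3 = 3.5; x_4 = 13.25; y_4 = 5.5; z_4 = 3.75; h_4 = 5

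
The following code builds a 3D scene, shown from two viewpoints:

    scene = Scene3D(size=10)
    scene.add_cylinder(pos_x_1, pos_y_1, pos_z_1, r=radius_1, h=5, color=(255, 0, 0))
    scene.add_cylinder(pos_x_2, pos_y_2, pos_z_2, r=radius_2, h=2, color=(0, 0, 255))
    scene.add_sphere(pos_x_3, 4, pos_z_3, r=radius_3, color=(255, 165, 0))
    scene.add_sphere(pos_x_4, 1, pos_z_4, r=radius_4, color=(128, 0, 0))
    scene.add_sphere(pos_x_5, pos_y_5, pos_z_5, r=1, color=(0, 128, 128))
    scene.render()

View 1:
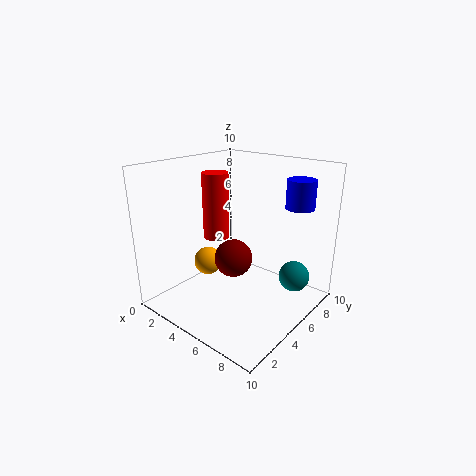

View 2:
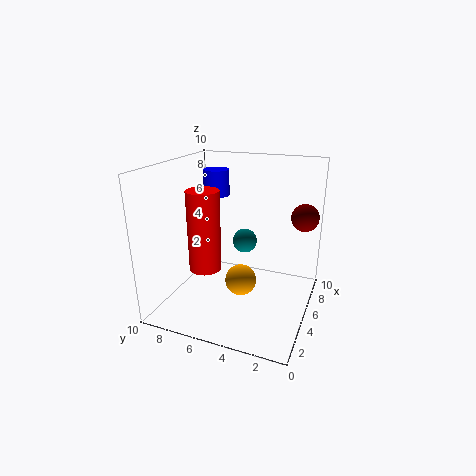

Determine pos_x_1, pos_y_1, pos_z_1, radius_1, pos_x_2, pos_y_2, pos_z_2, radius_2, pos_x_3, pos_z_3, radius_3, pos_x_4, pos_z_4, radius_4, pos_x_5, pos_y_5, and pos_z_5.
pos_x_1 = 2; pos_y_1 = 6; pos_z_1 = 4; radius_1 = 1; pos_x_2 = 8; pos_y_2 = 8; pos_z_2 = 7; radius_2 = 1; pos_x_3 = 3; pos_z_3 = 3; radius_3 = 1; pos_x_4 = 8; pos_z_4 = 6; radius_4 = 1; pos_x_5 = 9; pos_y_5 = 6; pos_z_5 = 3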